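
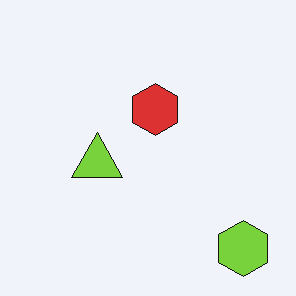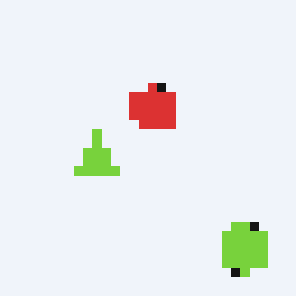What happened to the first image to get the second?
The image was heavily pixelated into large blocks.

Shapes are reduced to large square blocks; fine edges and outlines are lost — a downscale-then-upscale (mosaic) effect.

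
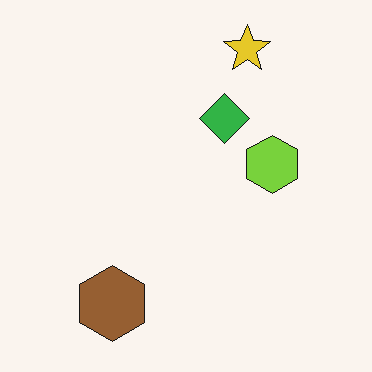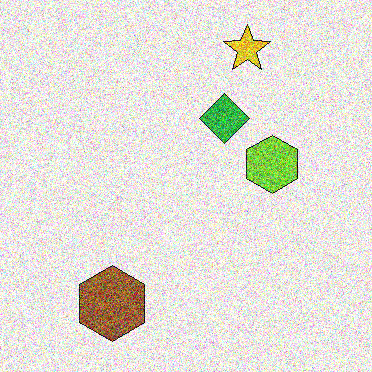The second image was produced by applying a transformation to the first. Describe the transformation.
The second image is the first degraded with a thick layer of grain.

Random speckle covers the whole image, including the flat background.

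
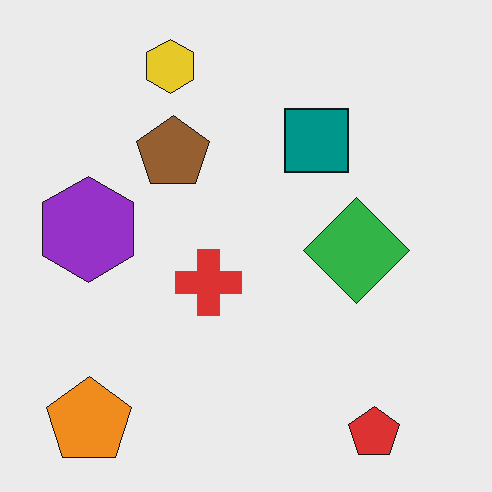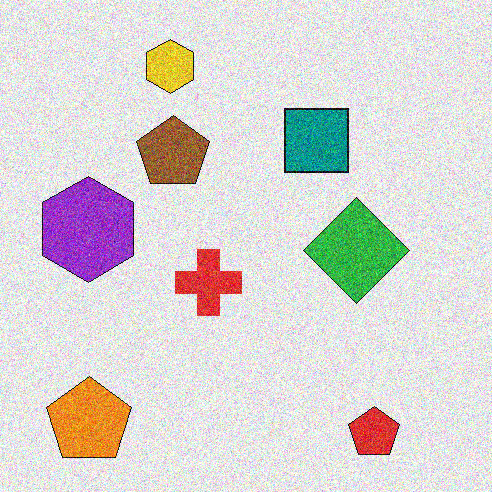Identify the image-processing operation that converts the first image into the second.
The image was degraded with strong gaussian noise.

Random speckle covers the whole image, including the flat background.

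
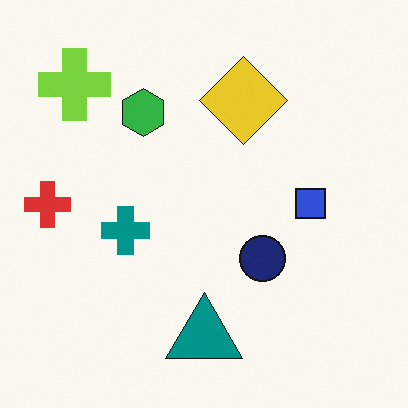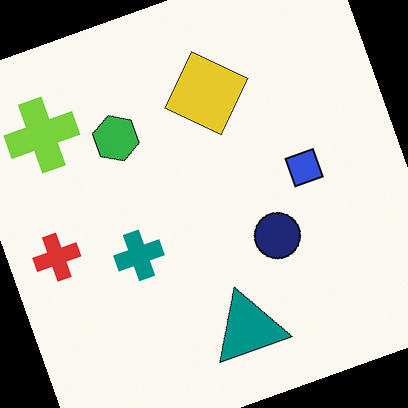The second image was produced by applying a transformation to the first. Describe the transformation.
The second image is the first rotated counter-clockwise by a clearly visible amount.

Every shape is tilted by the same angle and the image corners show triangular fill wedges — a whole-image rotation by a non-right angle.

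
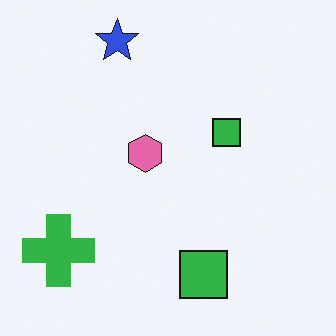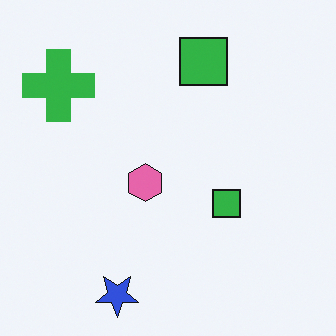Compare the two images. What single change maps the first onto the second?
The image was flipped vertically (top ↔ bottom).

The blue star is in the top of the first image and the bottom of the second — shapes on opposite sides of the horizontal midline have swapped in a mirror flip.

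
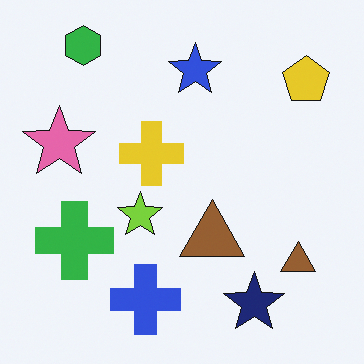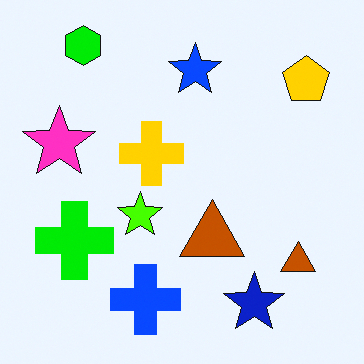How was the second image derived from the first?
It was made much more vivid (saturation change).

All colors are more vivid — a global saturation change.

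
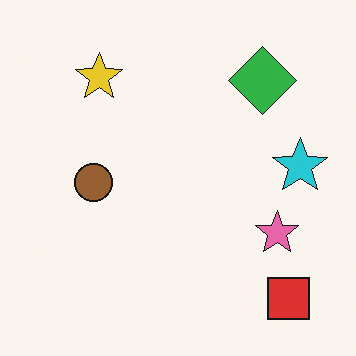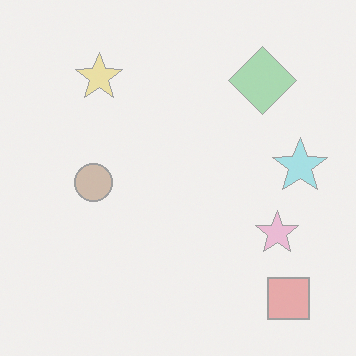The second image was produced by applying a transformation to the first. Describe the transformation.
The transformation is: given much lower contrast.

Tones are pushed toward mid-grey across the whole image — a global contrast change.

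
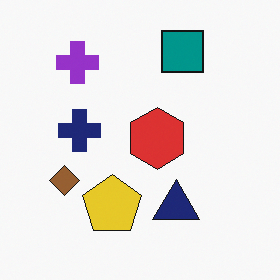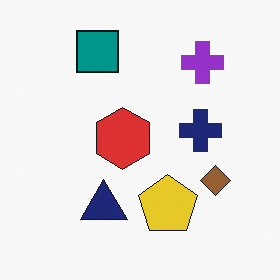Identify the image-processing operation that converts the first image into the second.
The image was flipped horizontally (left ↔ right).

The brown diamond is in the left of the first image and the right of the second — shapes on opposite sides of the vertical midline have swapped in a mirror flip.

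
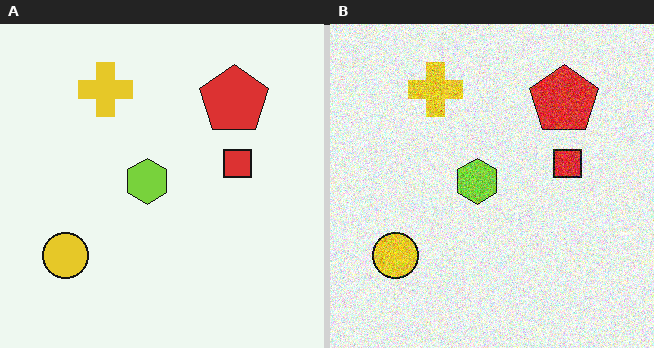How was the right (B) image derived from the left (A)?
This is the original image degraded with strong gaussian noise.

Random speckle covers the whole image, including the flat background.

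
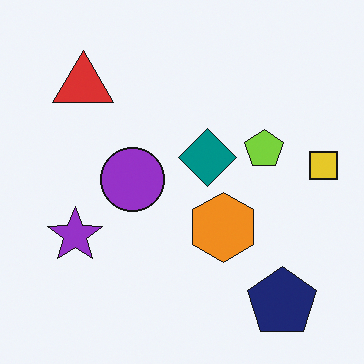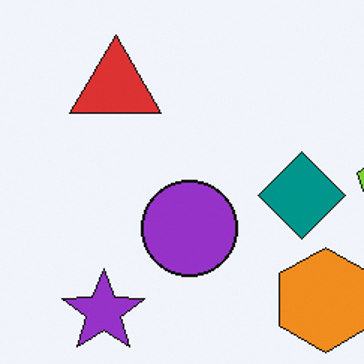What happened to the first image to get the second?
The transformation is: cropped to a modestly smaller region and rescaled.

The visible shapes are larger and the field of view is narrower; shapes near the original edges may be partly or wholly outside the frame — a crop-and-rescale.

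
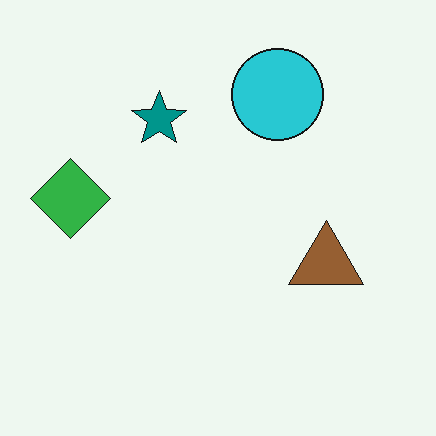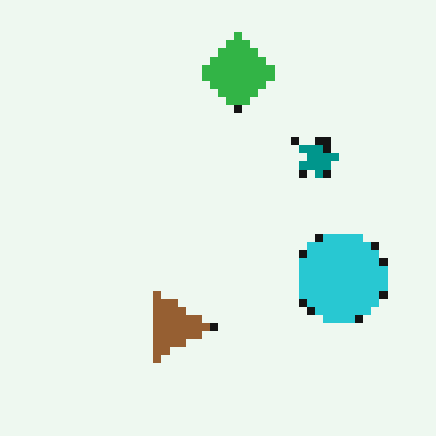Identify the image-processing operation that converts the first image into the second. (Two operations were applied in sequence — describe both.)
It was pixelated into visible square blocks, then rotated 90° clockwise.

Shapes are reduced to large square blocks; fine edges and outlines are lost — a downscale-then-upscale (mosaic) effect. The green diamond sits in the left of the first image and the top of the second — consistent with a whole-image 90° clockwise rotation.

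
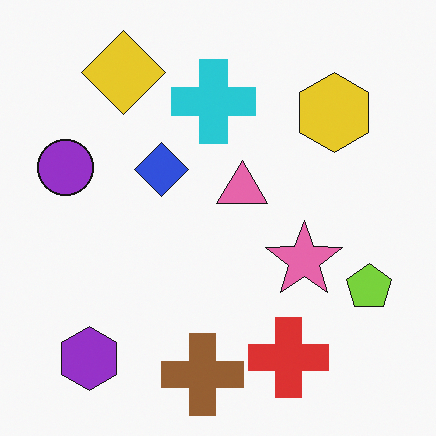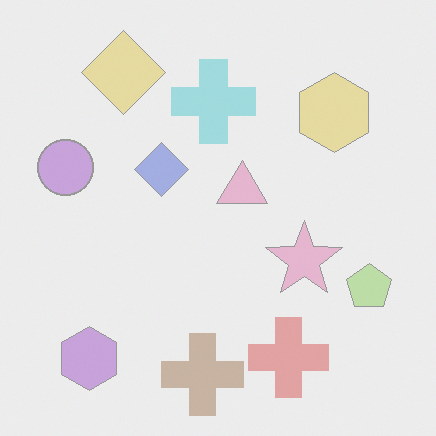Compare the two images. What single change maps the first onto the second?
It was given much lower contrast.

Tones are pushed toward mid-grey across the whole image — a global contrast change.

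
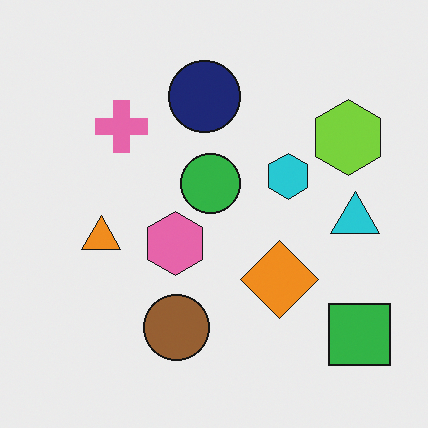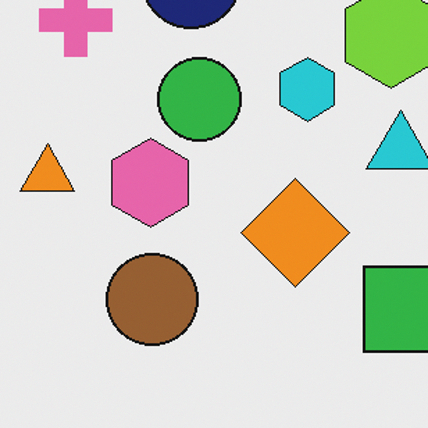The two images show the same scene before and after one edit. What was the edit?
The image was cropped to a modestly smaller region and rescaled.

The visible shapes are larger and the field of view is narrower; shapes near the original edges may be partly or wholly outside the frame — a crop-and-rescale.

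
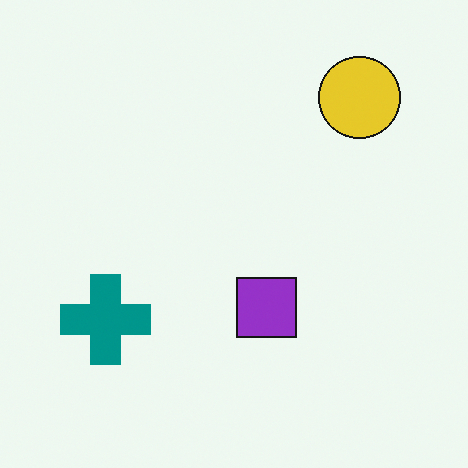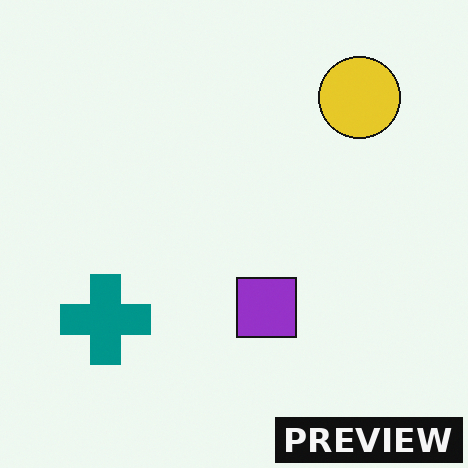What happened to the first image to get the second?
The second image is the first watermarked with the text "PREVIEW" in the lower-right corner.

A dark label reading "PREVIEW" appears in the lower-right corner.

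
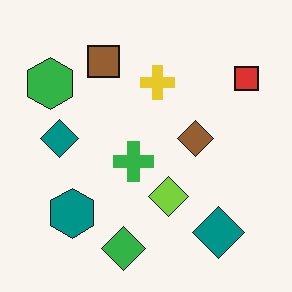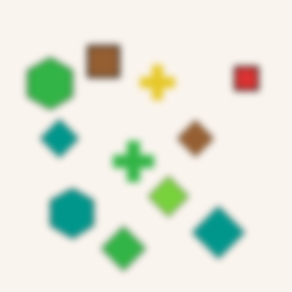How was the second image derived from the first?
The transformation is: noticeably gaussian-blurred.

Shape edges and outlines are uniformly softened across the whole image.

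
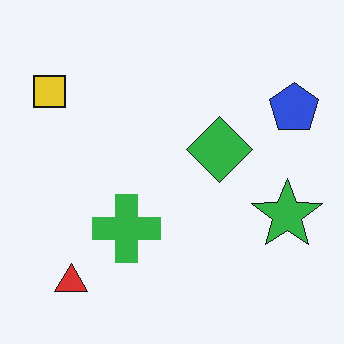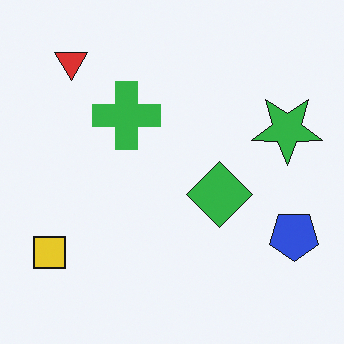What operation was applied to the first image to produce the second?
The second image is the first flipped vertically (top ↔ bottom).

The red triangle is in the bottom-left of the first image and the top-left of the second — shapes on opposite sides of the horizontal midline have swapped in a mirror flip.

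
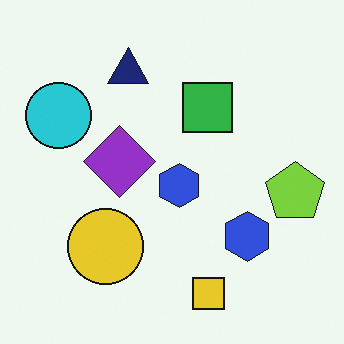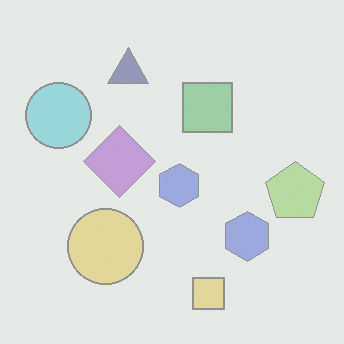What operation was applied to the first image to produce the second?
The transformation is: washed out (contrast reduced).

Tones are pushed toward mid-grey across the whole image — a global contrast change.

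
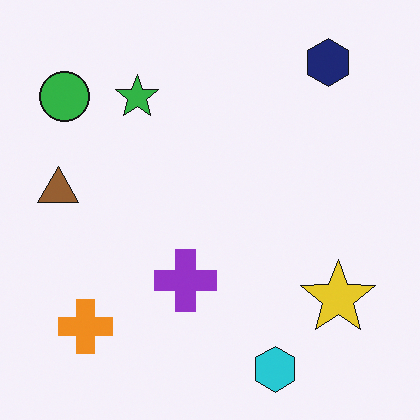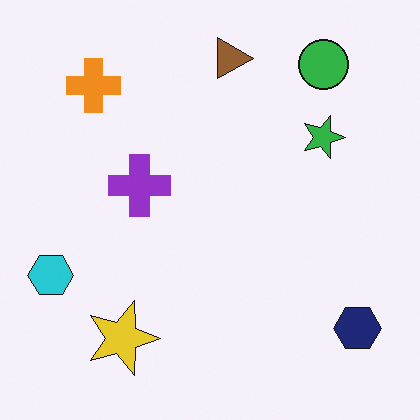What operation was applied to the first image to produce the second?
The image was rotated 90° clockwise.

The navy hexagon sits in the top-right of the first image and the bottom-right of the second — consistent with a whole-image 90° clockwise rotation.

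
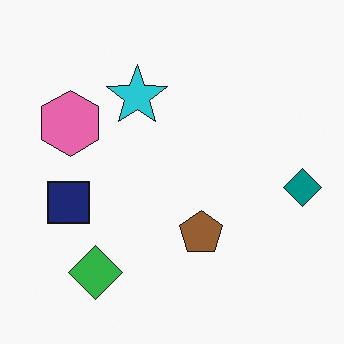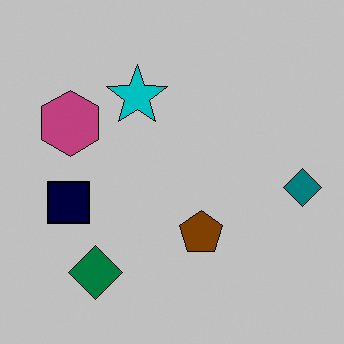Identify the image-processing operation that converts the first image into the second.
The transformation is: heavily posterized to just a handful of flat colors.

Each flat color has snapped to a coarser quantized level — most visibly, the near-white background has dropped to a flat grey.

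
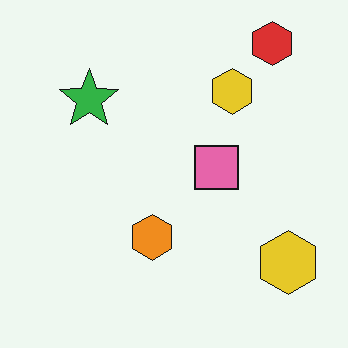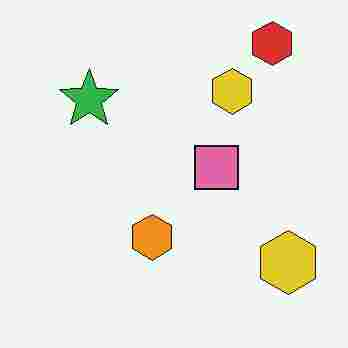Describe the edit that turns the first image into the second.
The second image is the first heavily JPEG-compressed with obvious blocking artifacts.

Blocky 8×8 compression artifacts appear around shape edges and the flat background shows ringing — characteristic JPEG degradation.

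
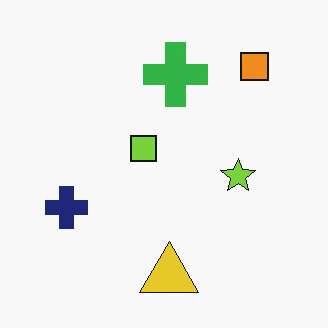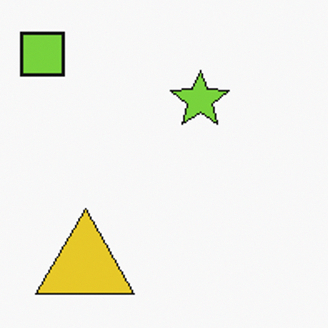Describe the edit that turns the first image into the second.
The image was cropped to a noticeably smaller region and rescaled.

The visible shapes are larger and the field of view is narrower; shapes near the original edges may be partly or wholly outside the frame — a crop-and-rescale.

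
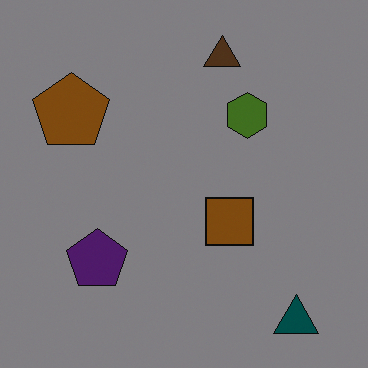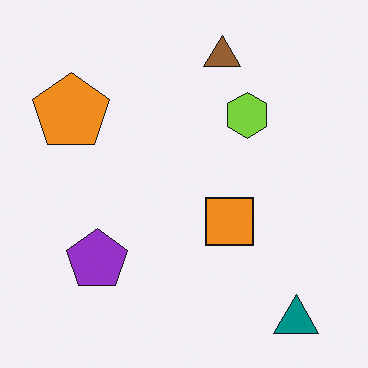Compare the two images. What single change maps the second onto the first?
The image was substantially darkened.

Every pixel — background and shapes alike — is uniformly darkened.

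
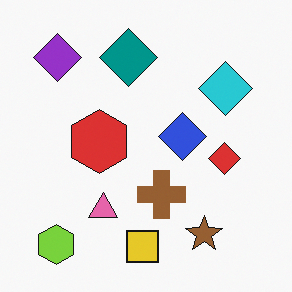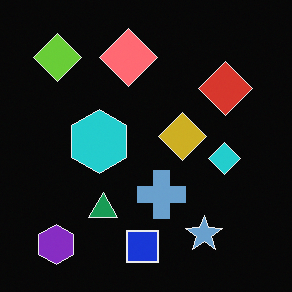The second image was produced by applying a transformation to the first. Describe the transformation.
The image was color-inverted (negative).

The light background has become dark and every shape's color is its complement — a photographic negative.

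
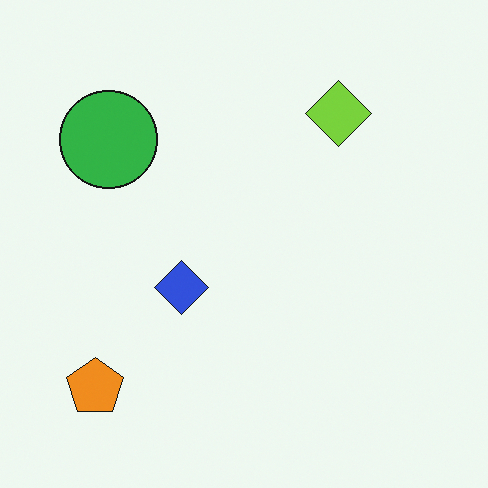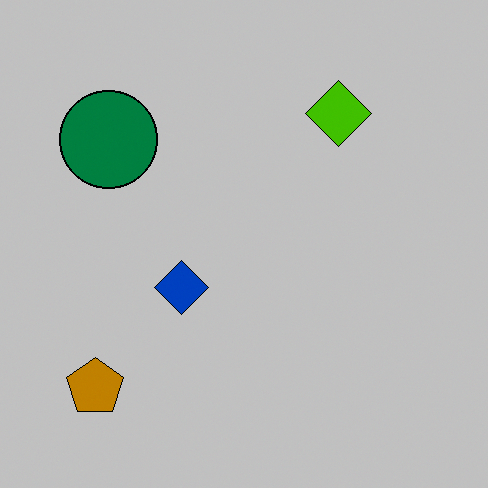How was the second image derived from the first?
The image was aggressively posterized.

Each flat color has snapped to a coarser quantized level — most visibly, the near-white background has dropped to a flat grey.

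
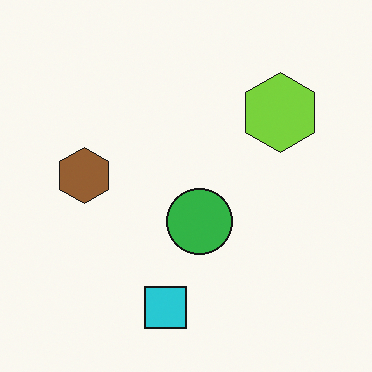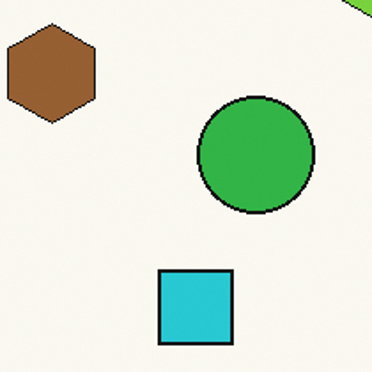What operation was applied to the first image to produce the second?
The second image is the first cropped to a noticeably smaller region and rescaled.

The visible shapes are larger and the field of view is narrower; shapes near the original edges may be partly or wholly outside the frame — a crop-and-rescale.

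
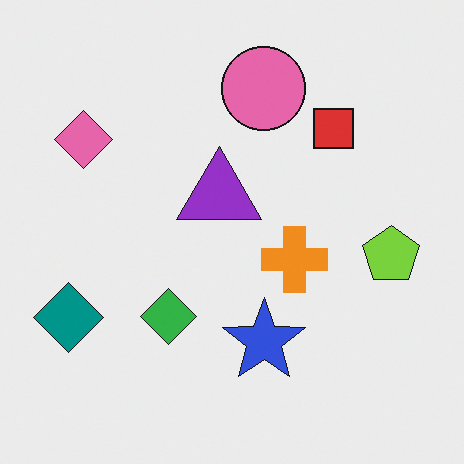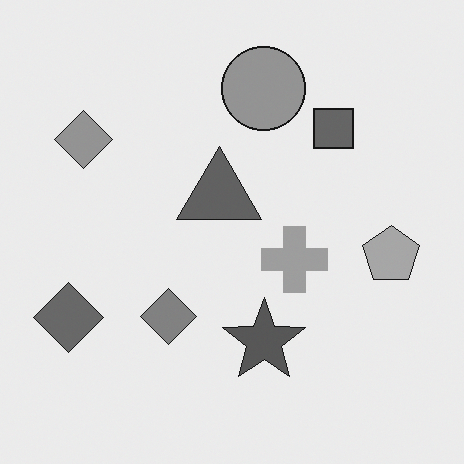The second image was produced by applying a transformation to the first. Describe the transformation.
It was converted to grayscale.

All color is removed — every shape is now a shade of grey.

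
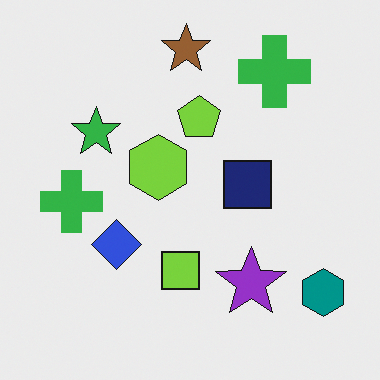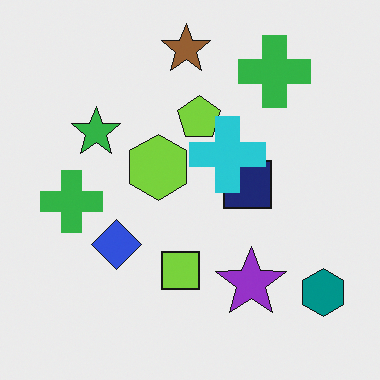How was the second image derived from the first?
It was overlaid with an additional cyan cross.

A cyan cross appears in the second image that is absent from the first.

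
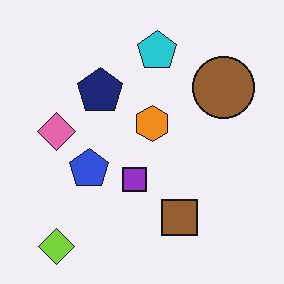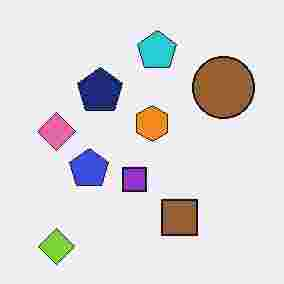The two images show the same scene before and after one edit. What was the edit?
It was heavily JPEG-compressed with obvious blocking artifacts.

Blocky 8×8 compression artifacts appear around shape edges and the flat background shows ringing — characteristic JPEG degradation.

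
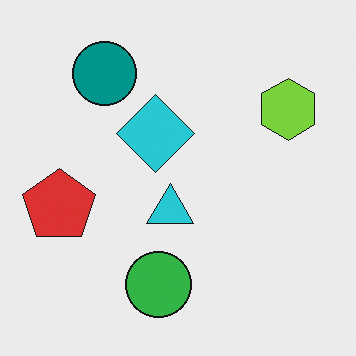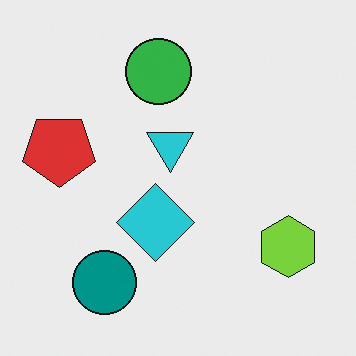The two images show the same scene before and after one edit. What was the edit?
This is the original image flipped vertically (top ↔ bottom).

The green circle is in the bottom of the first image and the top of the second — shapes on opposite sides of the horizontal midline have swapped in a mirror flip.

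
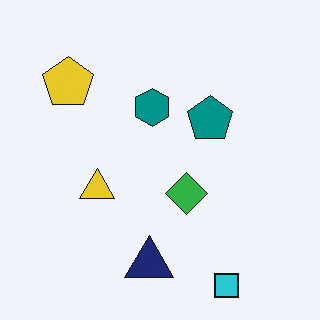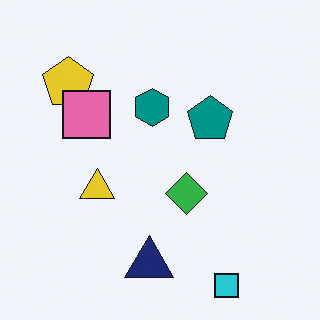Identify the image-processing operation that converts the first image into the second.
The image was overlaid with an additional pink square.

A pink square appears in the second image that is absent from the first.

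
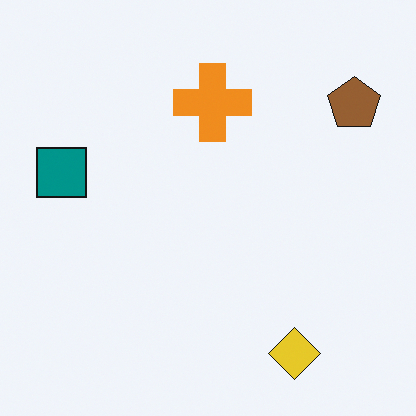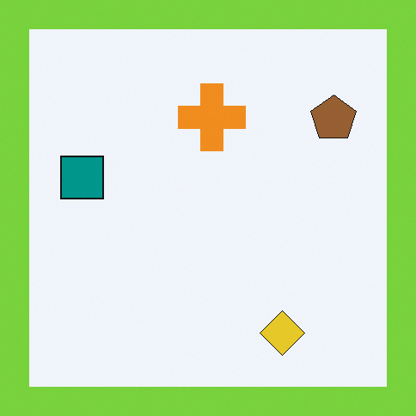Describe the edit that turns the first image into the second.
The image was framed with a lime border.

A solid lime frame runs around the edge of the second image, with the content slightly shrunk inside it.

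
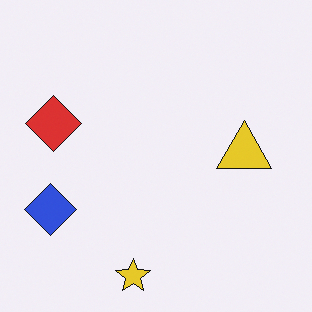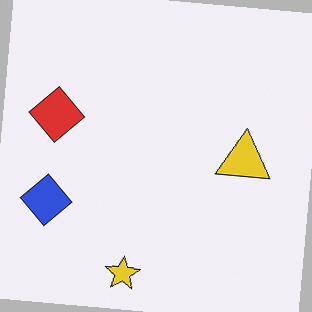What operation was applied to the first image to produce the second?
The transformation is: rotated clockwise by a slight angle.

Every shape is tilted by the same angle and the image corners show triangular fill wedges — a whole-image rotation by a non-right angle.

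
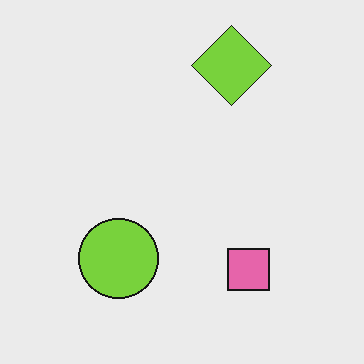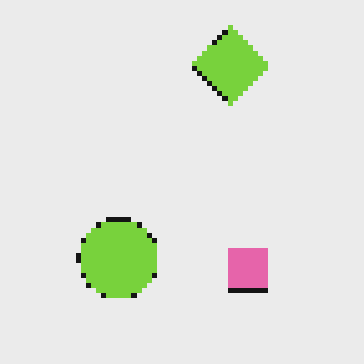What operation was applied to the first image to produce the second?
The image was lightly pixelated (a mild mosaic effect).

Shapes are reduced to large square blocks; fine edges and outlines are lost — a downscale-then-upscale (mosaic) effect.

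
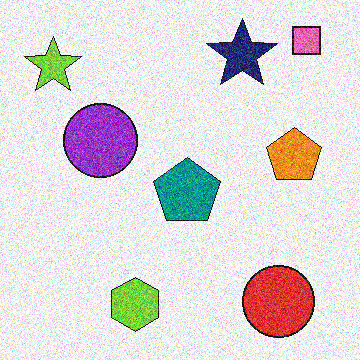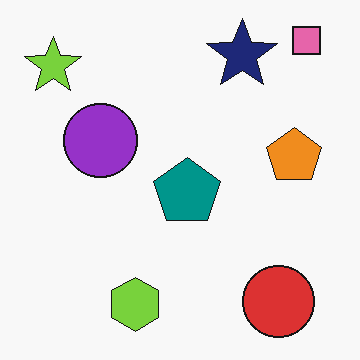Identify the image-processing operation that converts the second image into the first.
It was degraded with heavy additive noise.

Random speckle covers the whole image, including the flat background.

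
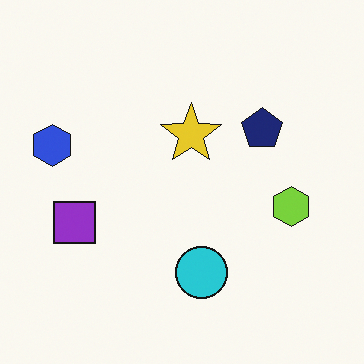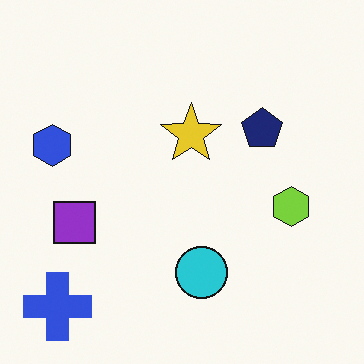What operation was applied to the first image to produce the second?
The image was overlaid with an additional blue cross.

A blue cross appears in the second image that is absent from the first.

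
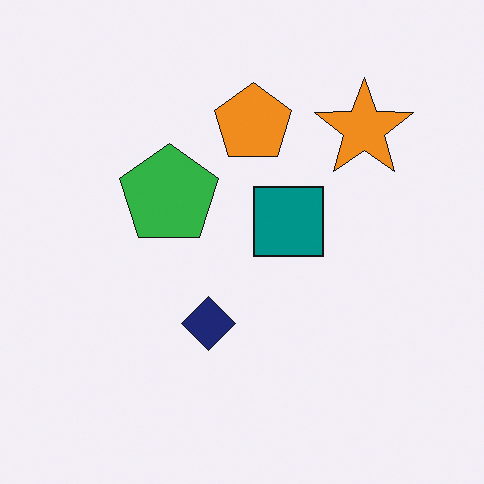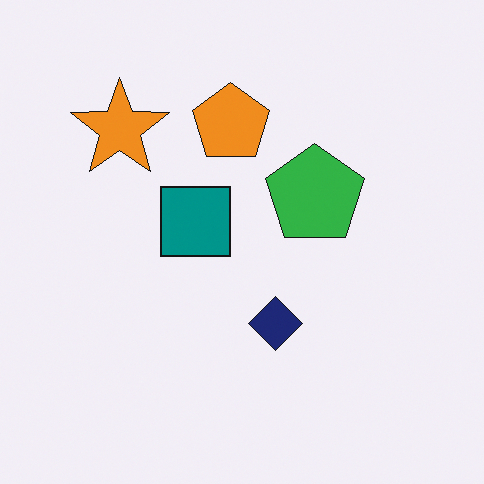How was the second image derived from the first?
Flipped horizontally (left ↔ right).

The orange star is in the top-right of the first image and the top-left of the second — shapes on opposite sides of the vertical midline have swapped in a mirror flip.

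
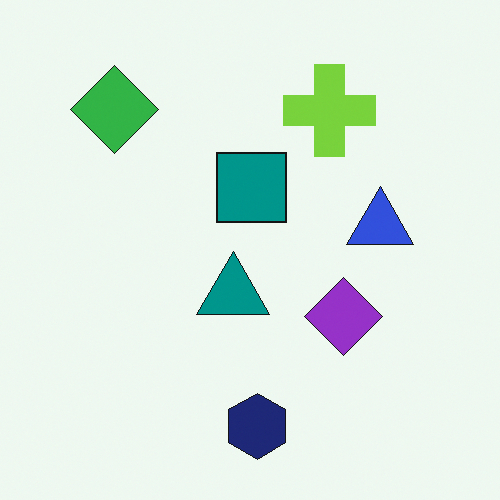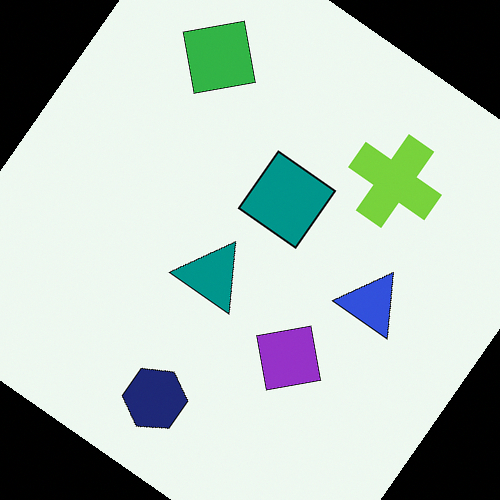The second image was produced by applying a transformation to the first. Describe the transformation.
The image was rotated clockwise by a large amount — several tens of degrees.

Every shape is tilted by the same angle and the image corners show triangular fill wedges — a whole-image rotation by a non-right angle.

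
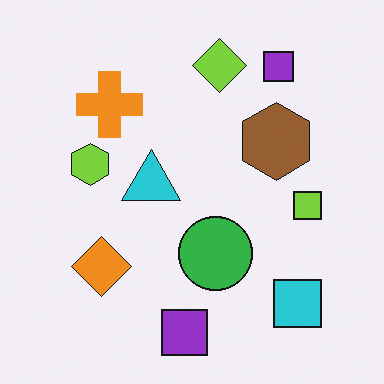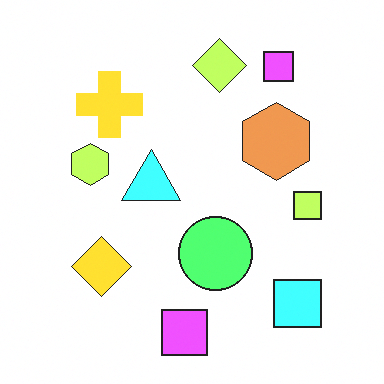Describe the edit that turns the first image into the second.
This is the original image noticeably brightened.

Every pixel — background and shapes alike — is uniformly brightened.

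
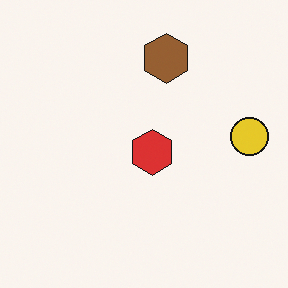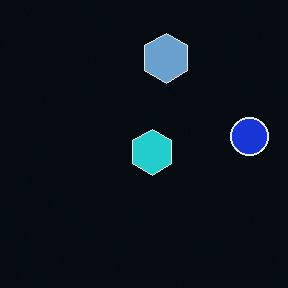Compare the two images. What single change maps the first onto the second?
The transformation is: color-inverted (negative).

The light background has become dark and every shape's color is its complement — a photographic negative.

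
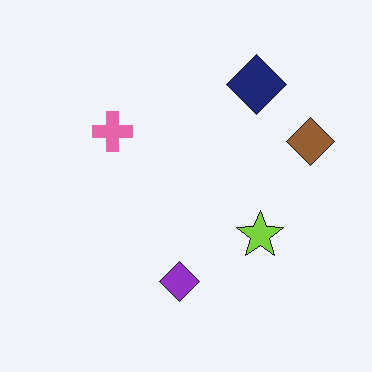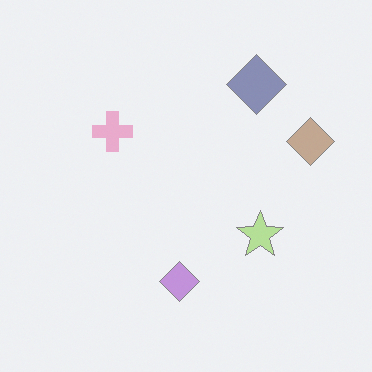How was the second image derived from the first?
It was washed out (contrast reduced).

Tones are pushed toward mid-grey across the whole image — a global contrast change.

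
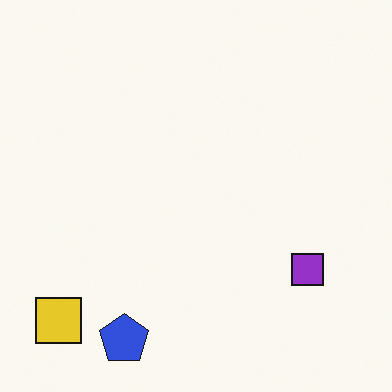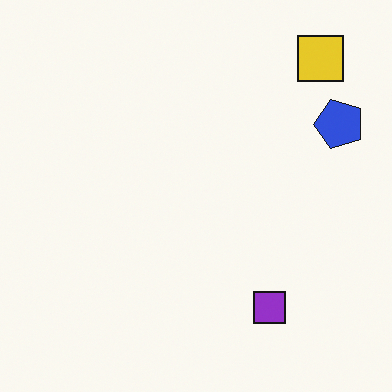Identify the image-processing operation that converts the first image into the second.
The second image is the first transposed (reflected across the top-left ↔ bottom-right diagonal).

Shapes have swapped their row and column positions — what was in the top-right is now in the bottom-left — a diagonal reflection.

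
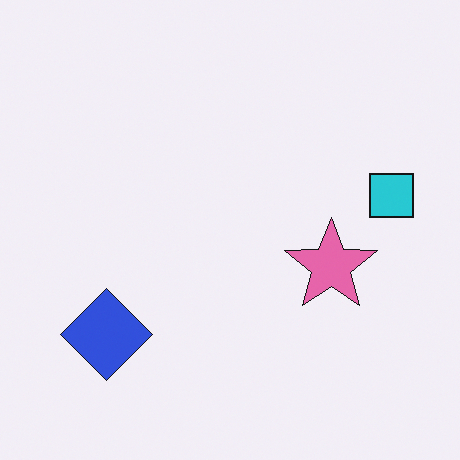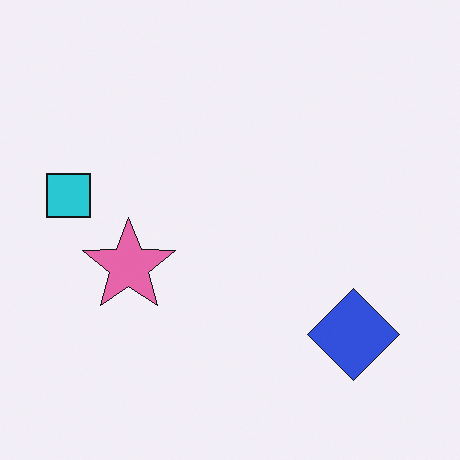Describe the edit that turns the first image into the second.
The second image is the first flipped horizontally (left ↔ right).

The cyan square is in the right of the first image and the left of the second — shapes on opposite sides of the vertical midline have swapped in a mirror flip.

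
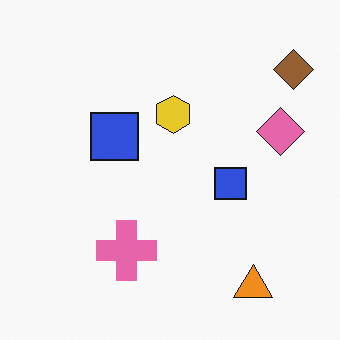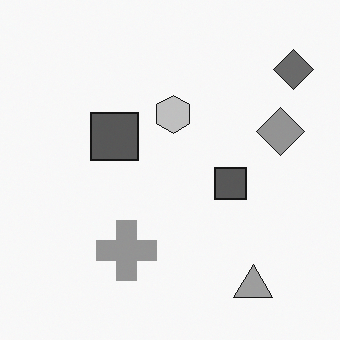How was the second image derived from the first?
This is the original image converted to grayscale.

All color is removed — every shape is now a shade of grey.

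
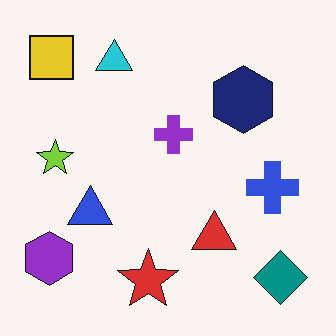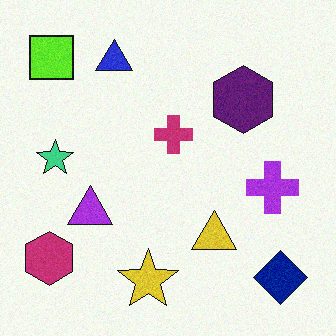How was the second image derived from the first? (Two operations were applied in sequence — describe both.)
It was degraded with subtle gaussian noise, then hue-shifted slightly.

Random speckle covers the whole image, including the flat background. Every shape's color has rotated by the same amount around the hue wheel — a uniform hue shift.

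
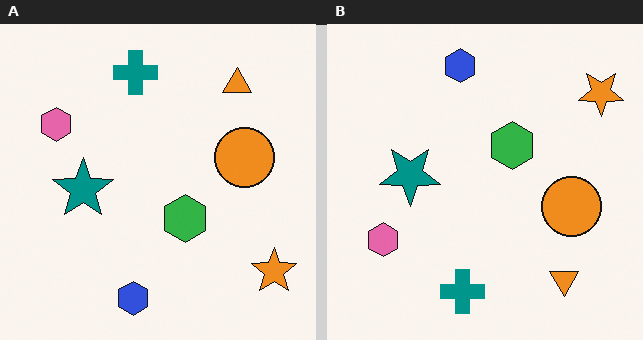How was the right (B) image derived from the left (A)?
The transformation is: flipped vertically (top ↔ bottom).

The blue hexagon is in the bottom of the left (A) image and the top of the right (B) — shapes on opposite sides of the horizontal midline have swapped in a mirror flip.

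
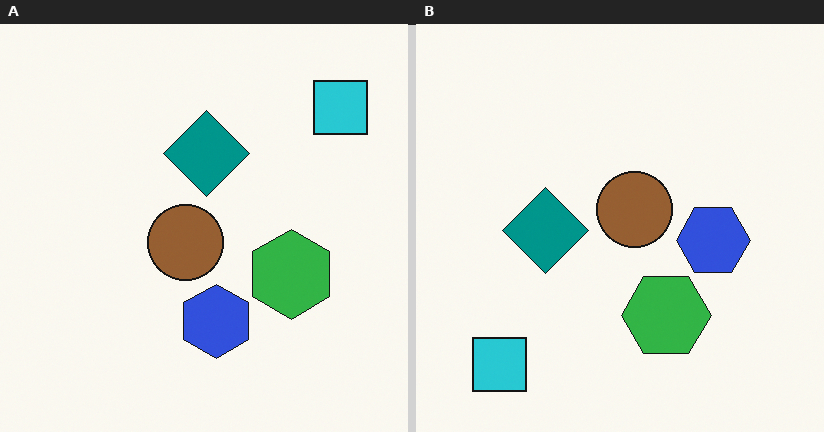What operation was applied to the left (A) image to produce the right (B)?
The transformation is: transposed (reflected across the top-left ↔ bottom-right diagonal).

Shapes have swapped their row and column positions — what was in the top-right is now in the bottom-left — a diagonal reflection.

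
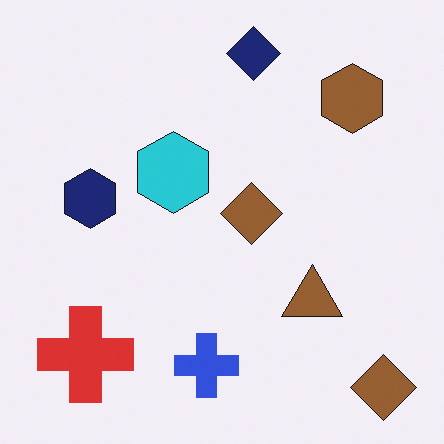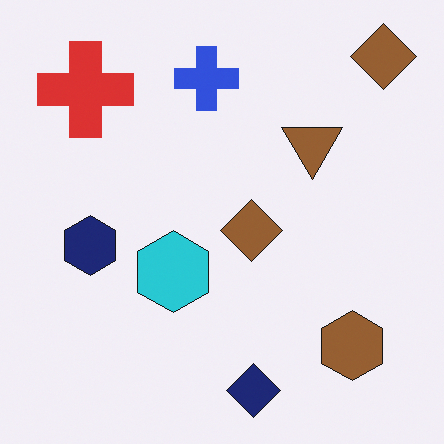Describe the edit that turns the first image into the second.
It was flipped vertically (top ↔ bottom).

The navy diamond is in the top of the first image and the bottom of the second — shapes on opposite sides of the horizontal midline have swapped in a mirror flip.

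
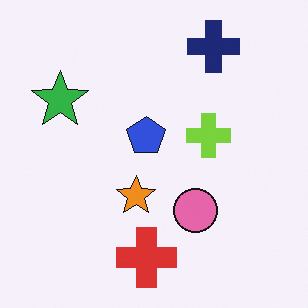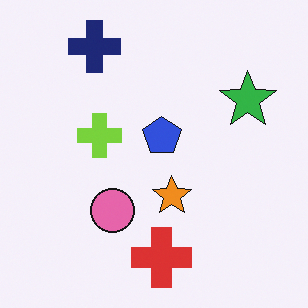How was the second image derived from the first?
Flipped horizontally (left ↔ right).

The green star is in the top-left of the first image and the top-right of the second — shapes on opposite sides of the vertical midline have swapped in a mirror flip.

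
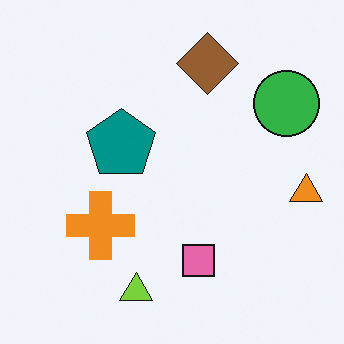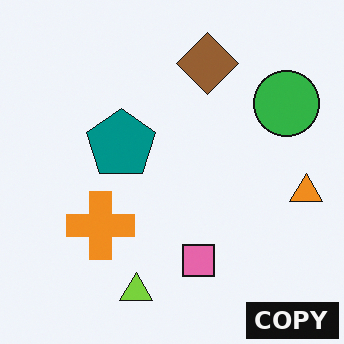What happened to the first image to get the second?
The transformation is: watermarked with the text "COPY" in the lower-right corner.

A dark label reading "COPY" appears in the lower-right corner.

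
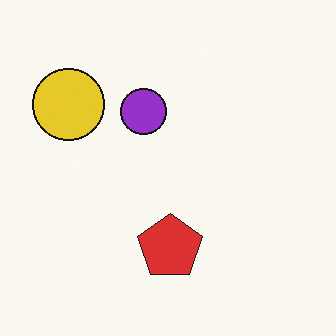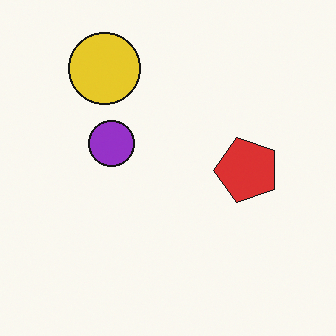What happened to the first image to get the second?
The image was transposed (reflected across the top-left ↔ bottom-right diagonal).

Shapes have swapped their row and column positions — what was in the top-right is now in the bottom-left — a diagonal reflection.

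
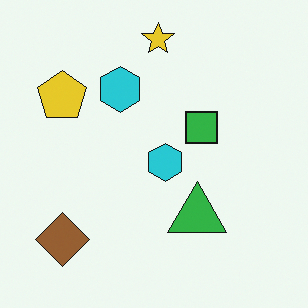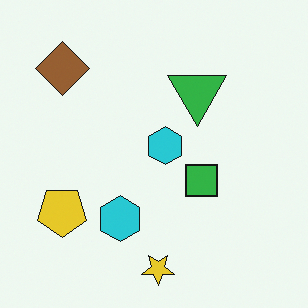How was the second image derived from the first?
The image was flipped vertically (top ↔ bottom).

The yellow star is in the top of the first image and the bottom of the second — shapes on opposite sides of the horizontal midline have swapped in a mirror flip.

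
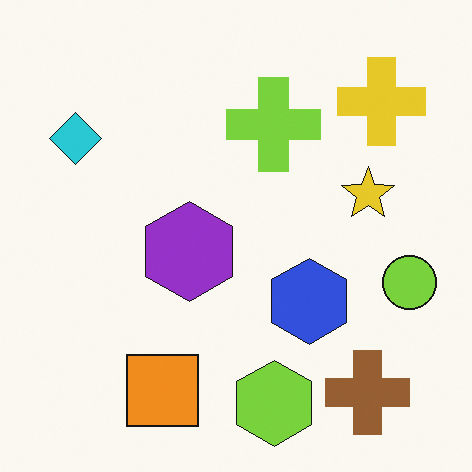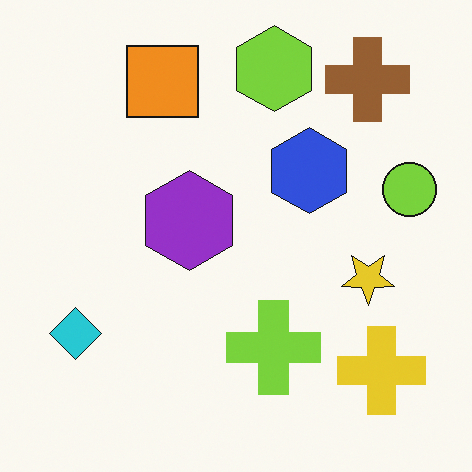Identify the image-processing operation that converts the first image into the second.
The transformation is: flipped vertically (top ↔ bottom).

The lime hexagon is in the bottom of the first image and the top of the second — shapes on opposite sides of the horizontal midline have swapped in a mirror flip.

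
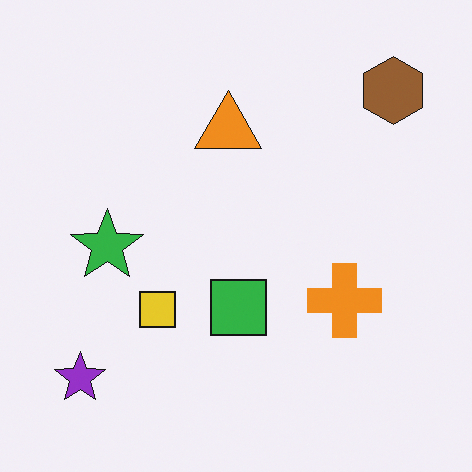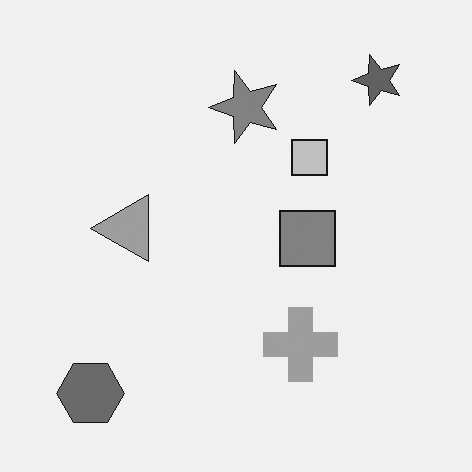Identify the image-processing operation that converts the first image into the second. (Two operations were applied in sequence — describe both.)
The image was converted to grayscale, then transposed (reflected across the top-left ↔ bottom-right diagonal).

All color is removed — every shape is now a shade of grey. Shapes have swapped their row and column positions — what was in the top-right is now in the bottom-left — a diagonal reflection.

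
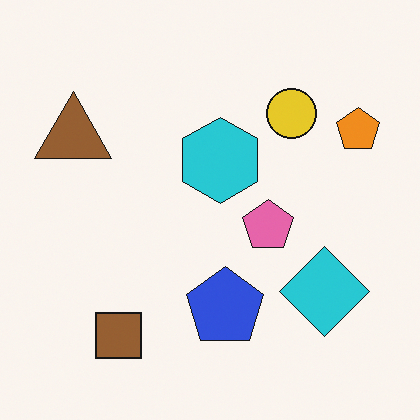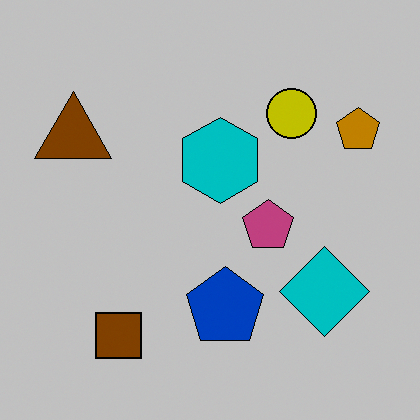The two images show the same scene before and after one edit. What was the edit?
The image was heavily posterized to just a handful of flat colors.

Each flat color has snapped to a coarser quantized level — most visibly, the near-white background has dropped to a flat grey.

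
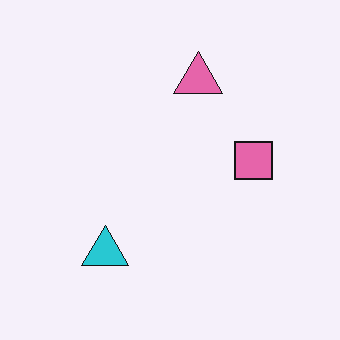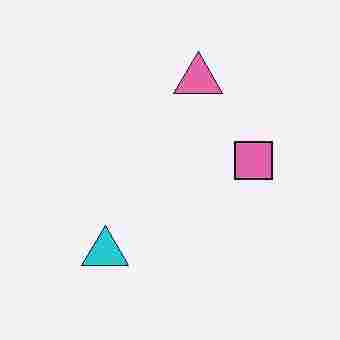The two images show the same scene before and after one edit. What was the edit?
This is the original image degraded with heavy JPEG compression.

Blocky 8×8 compression artifacts appear around shape edges and the flat background shows ringing — characteristic JPEG degradation.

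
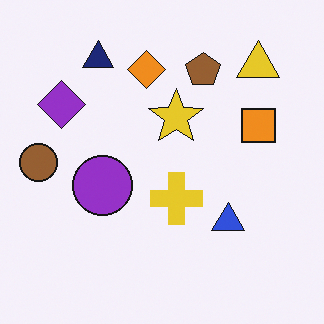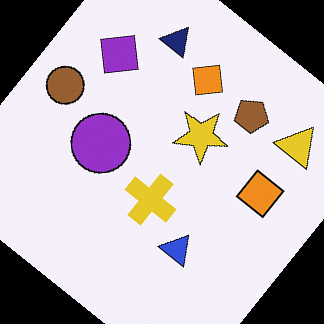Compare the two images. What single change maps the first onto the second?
The second image is the first rotated clockwise by a large amount — several tens of degrees.

Every shape is tilted by the same angle and the image corners show triangular fill wedges — a whole-image rotation by a non-right angle.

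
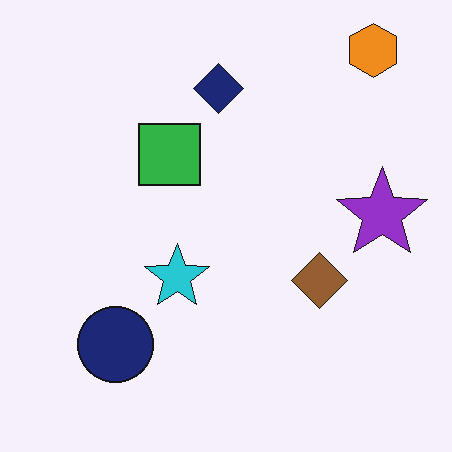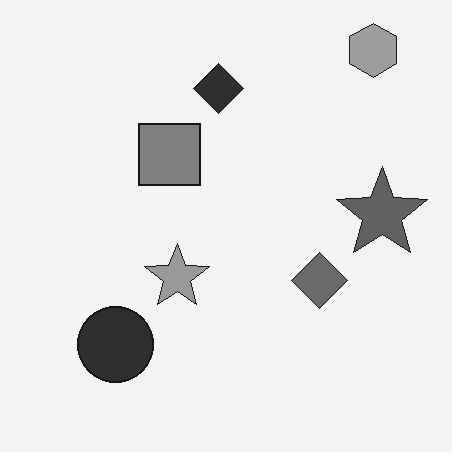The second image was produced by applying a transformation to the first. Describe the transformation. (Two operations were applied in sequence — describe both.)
The transformation is: converted to grayscale, then JPEG-compressed with visible artifacts.

All color is removed — every shape is now a shade of grey. Blocky 8×8 compression artifacts appear around shape edges and the flat background shows ringing — characteristic JPEG degradation.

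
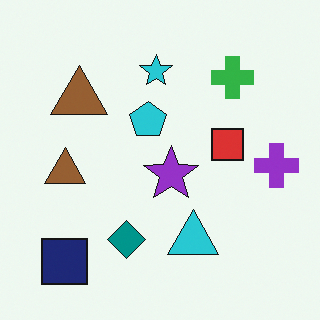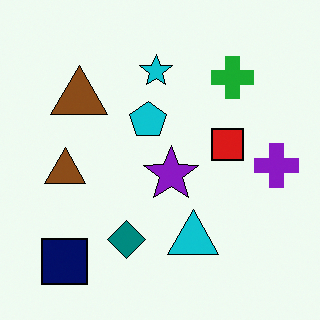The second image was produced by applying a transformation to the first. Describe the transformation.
It was given slightly increased contrast.

Tones are pushed away from mid-grey across the whole image — a global contrast change.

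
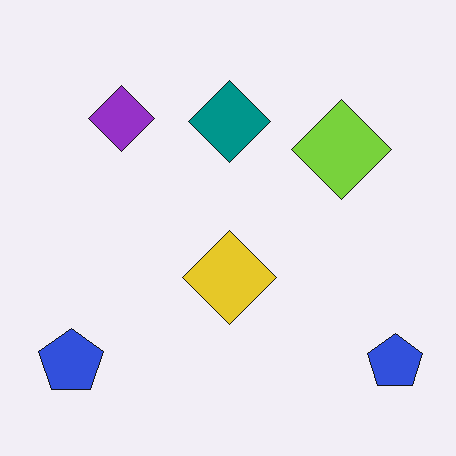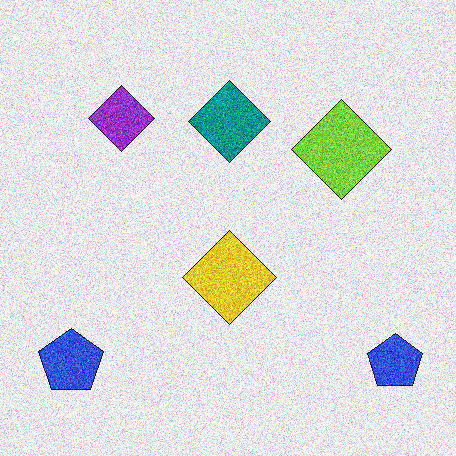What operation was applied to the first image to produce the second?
The second image is the first degraded with a thick layer of grain.

Random speckle covers the whole image, including the flat background.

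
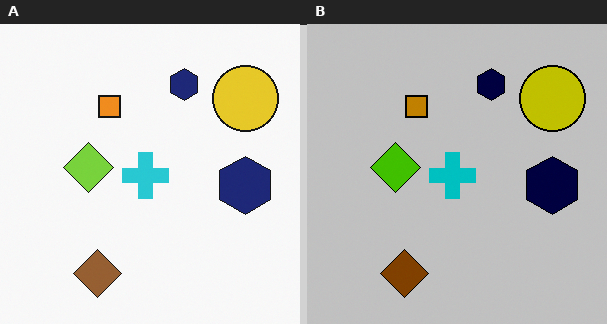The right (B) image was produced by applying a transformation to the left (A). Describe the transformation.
This is the original image heavily posterized to just a handful of flat colors.

Each flat color has snapped to a coarser quantized level — most visibly, the near-white background has dropped to a flat grey.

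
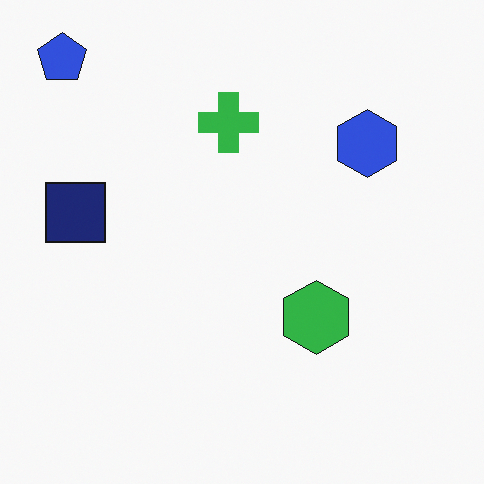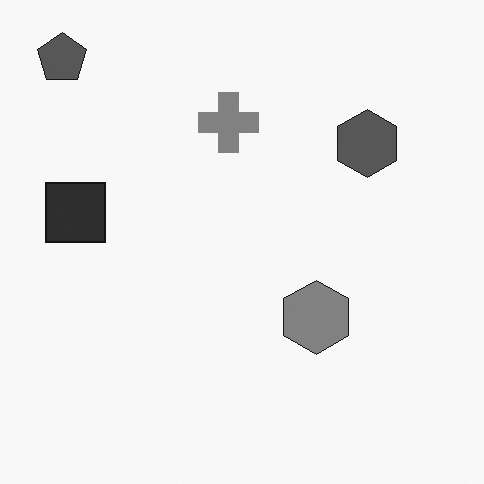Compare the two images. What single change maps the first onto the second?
The transformation is: converted to grayscale.

All color is removed — every shape is now a shade of grey.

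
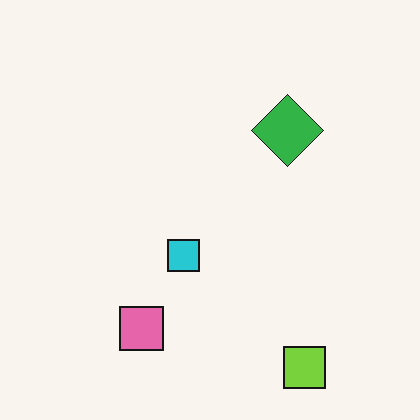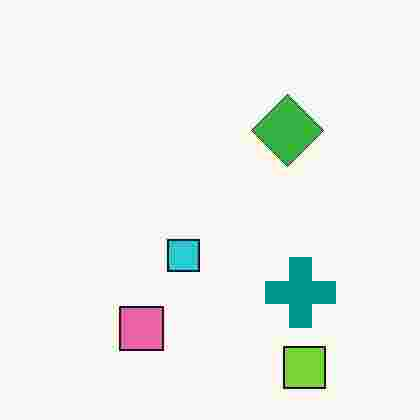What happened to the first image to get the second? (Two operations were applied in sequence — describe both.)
The transformation is: heavily JPEG-compressed with obvious blocking artifacts, then overlaid with an additional teal cross.

Blocky 8×8 compression artifacts appear around shape edges and the flat background shows ringing — characteristic JPEG degradation. A teal cross appears in the second image that is absent from the first.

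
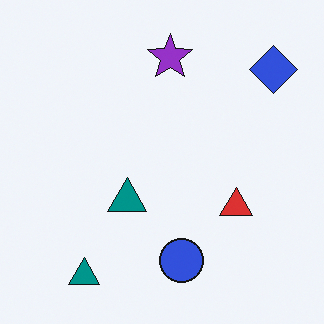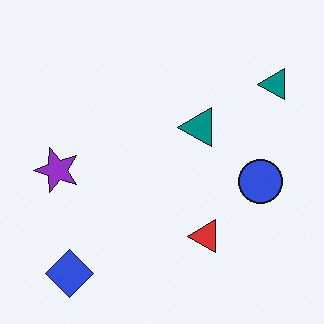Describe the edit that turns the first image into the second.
This is the original image transposed (reflected across the top-left ↔ bottom-right diagonal).

Shapes have swapped their row and column positions — what was in the top-right is now in the bottom-left — a diagonal reflection.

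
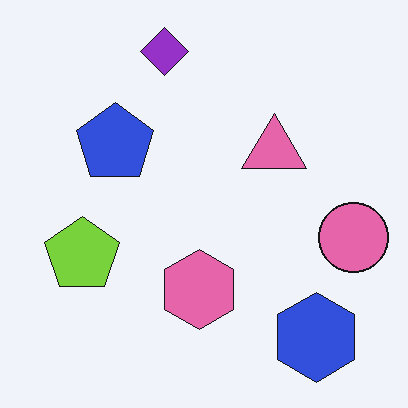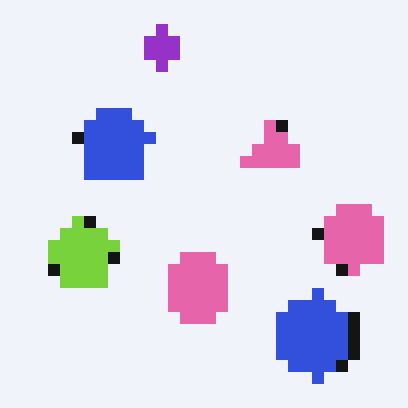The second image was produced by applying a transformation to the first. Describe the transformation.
The transformation is: coarsely pixelated.

Shapes are reduced to large square blocks; fine edges and outlines are lost — a downscale-then-upscale (mosaic) effect.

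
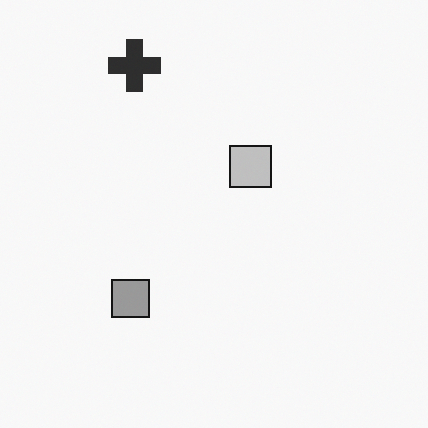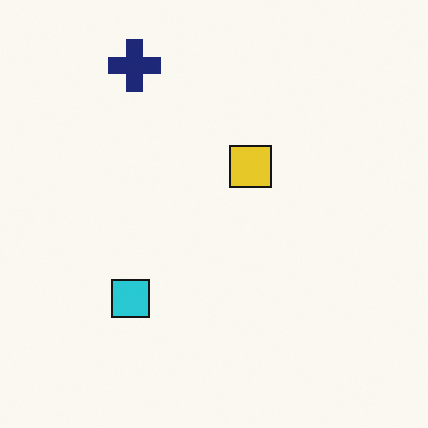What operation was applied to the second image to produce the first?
This is the original image converted to grayscale.

All color is removed — every shape is now a shade of grey.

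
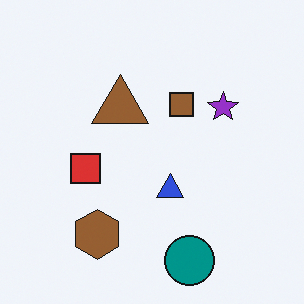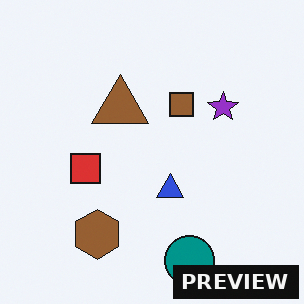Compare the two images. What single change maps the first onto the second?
It was watermarked with the text "PREVIEW" in the lower-right corner.

A dark label reading "PREVIEW" appears in the lower-right corner.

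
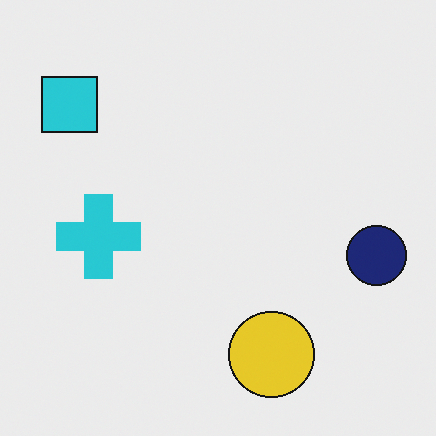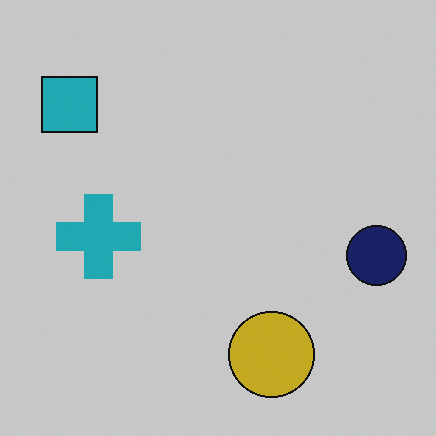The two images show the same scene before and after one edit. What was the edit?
Slightly darkened.

Every pixel — background and shapes alike — is uniformly darkened.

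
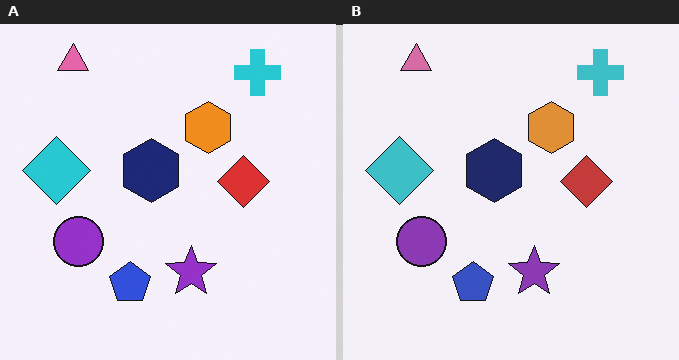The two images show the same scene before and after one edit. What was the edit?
Slightly desaturated.

All colors are more muted and greyish — a global saturation change.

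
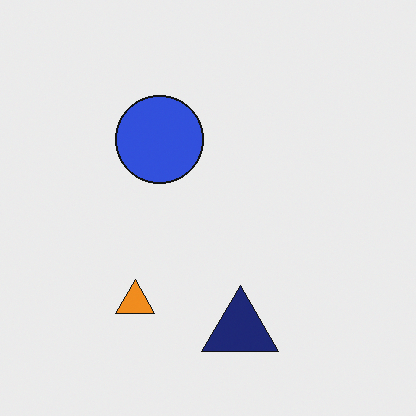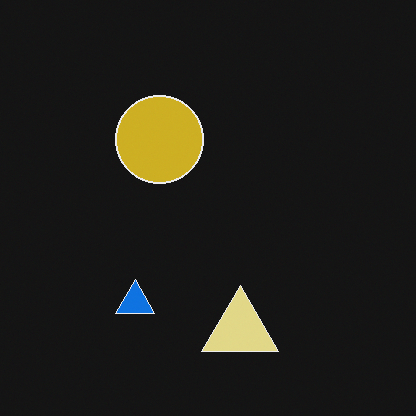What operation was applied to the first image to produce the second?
The second image is the first color-inverted (negative).

The light background has become dark and every shape's color is its complement — a photographic negative.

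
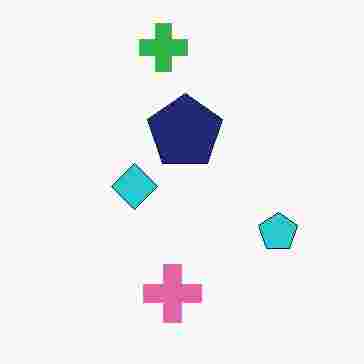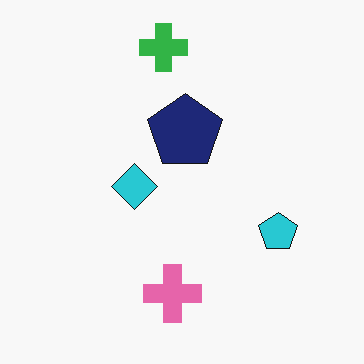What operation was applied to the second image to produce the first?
The first image is the second heavily JPEG-compressed with obvious blocking artifacts.

Blocky 8×8 compression artifacts appear around shape edges and the flat background shows ringing — characteristic JPEG degradation.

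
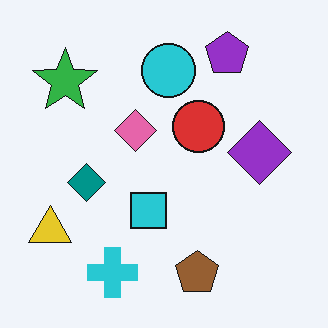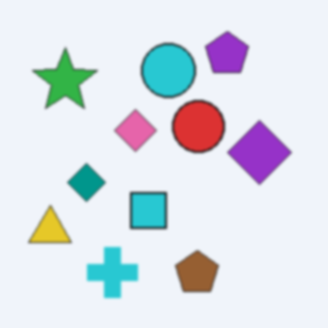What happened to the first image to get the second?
It was slightly softened.

Shape edges and outlines are uniformly softened across the whole image.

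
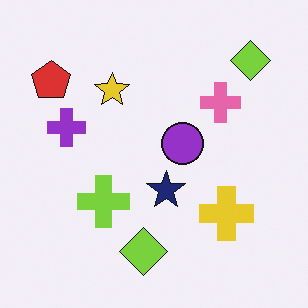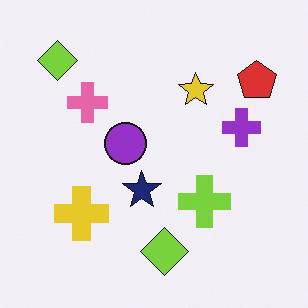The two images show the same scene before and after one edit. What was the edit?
This is the original image flipped horizontally (left ↔ right).

The red pentagon is in the top-left of the first image and the top-right of the second — shapes on opposite sides of the vertical midline have swapped in a mirror flip.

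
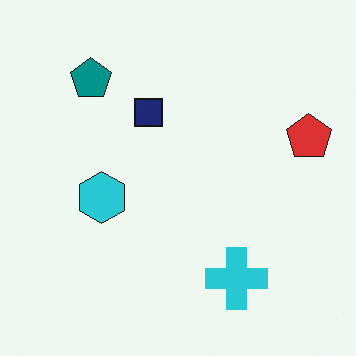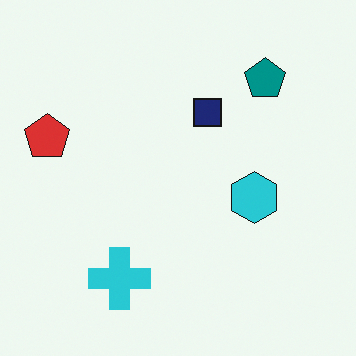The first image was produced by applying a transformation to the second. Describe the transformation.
This is the original image flipped horizontally (left ↔ right).

The red pentagon is in the left of the second image and the right of the first — shapes on opposite sides of the vertical midline have swapped in a mirror flip.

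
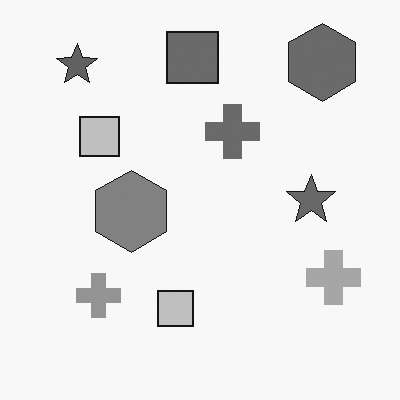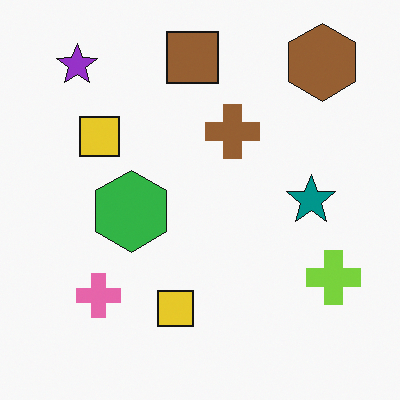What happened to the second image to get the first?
The first image is the second converted to grayscale.

All color is removed — every shape is now a shade of grey.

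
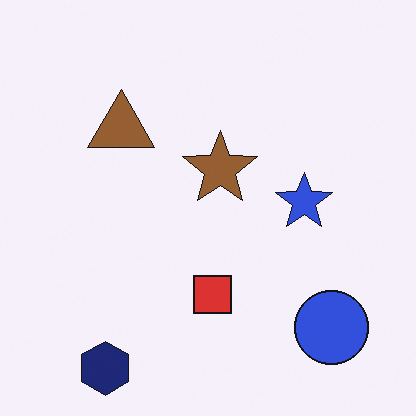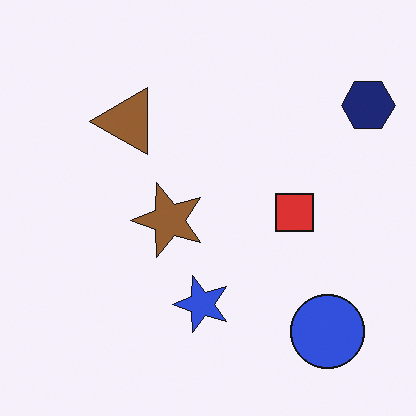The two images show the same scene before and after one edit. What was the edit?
The transformation is: transposed (reflected across the top-left ↔ bottom-right diagonal).

Shapes have swapped their row and column positions — what was in the top-right is now in the bottom-left — a diagonal reflection.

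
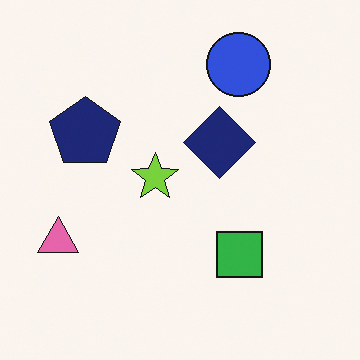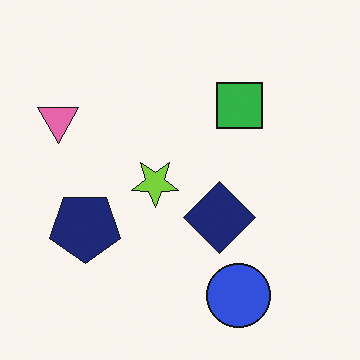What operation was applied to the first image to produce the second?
The transformation is: flipped vertically (top ↔ bottom).

The blue circle is in the top of the first image and the bottom of the second — shapes on opposite sides of the horizontal midline have swapped in a mirror flip.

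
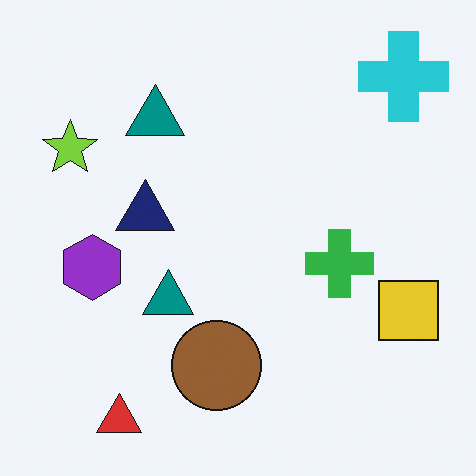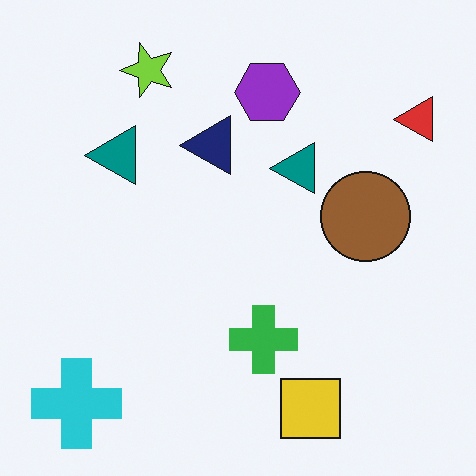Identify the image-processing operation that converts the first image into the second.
The second image is the first transposed (reflected across the top-left ↔ bottom-right diagonal).

Shapes have swapped their row and column positions — what was in the top-right is now in the bottom-left — a diagonal reflection.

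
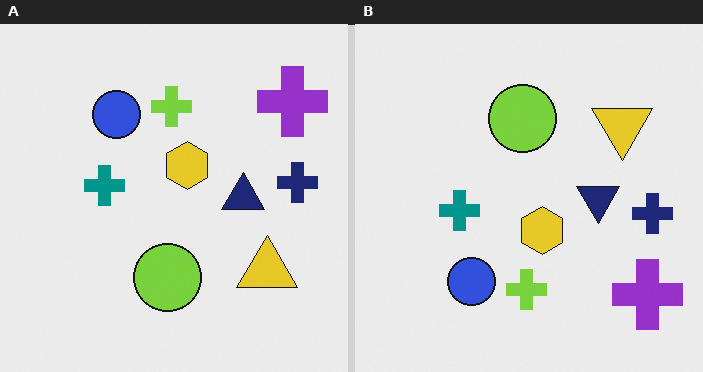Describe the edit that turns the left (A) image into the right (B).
Flipped vertically (top ↔ bottom).

The purple cross is in the top-right of the left (A) image and the bottom-right of the right (B) — shapes on opposite sides of the horizontal midline have swapped in a mirror flip.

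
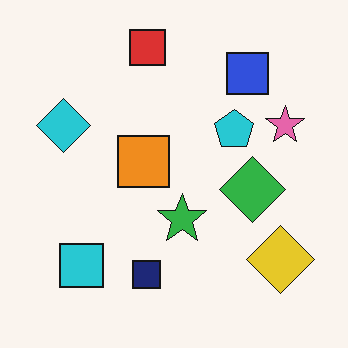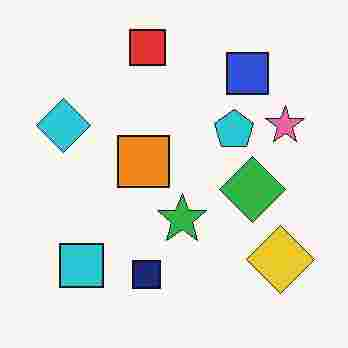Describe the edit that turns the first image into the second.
Heavily JPEG-compressed with obvious blocking artifacts.

Blocky 8×8 compression artifacts appear around shape edges and the flat background shows ringing — characteristic JPEG degradation.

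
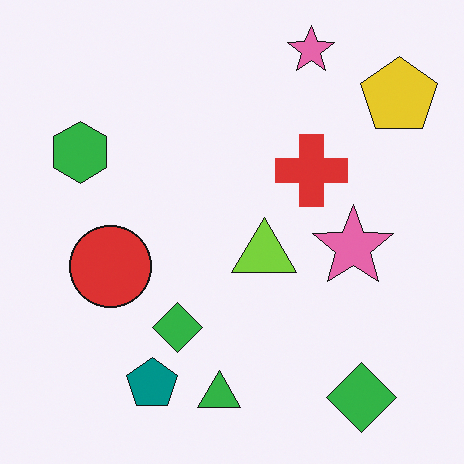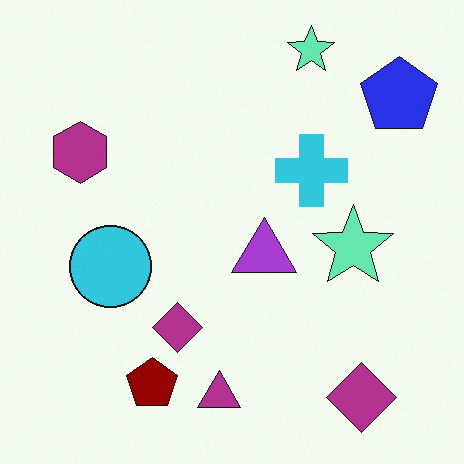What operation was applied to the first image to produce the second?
The second image is the first hue-shifted by a large amount.

Every shape's color has rotated by the same amount around the hue wheel — a uniform hue shift.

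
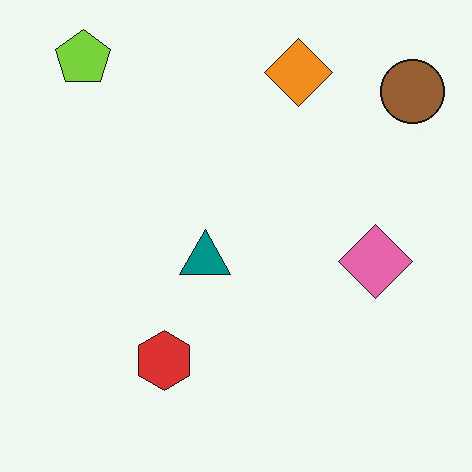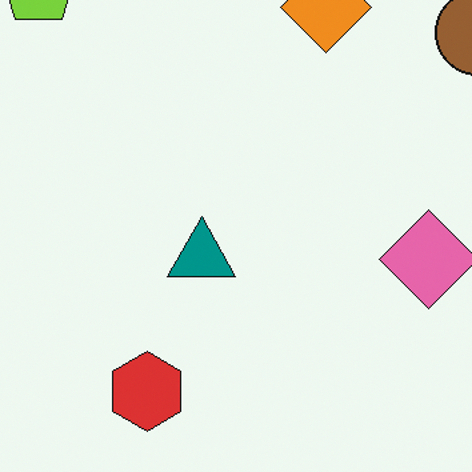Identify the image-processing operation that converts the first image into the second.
The transformation is: cropped to a modestly smaller region and rescaled.

The visible shapes are larger and the field of view is narrower; shapes near the original edges may be partly or wholly outside the frame — a crop-and-rescale.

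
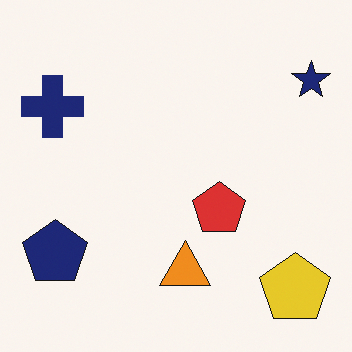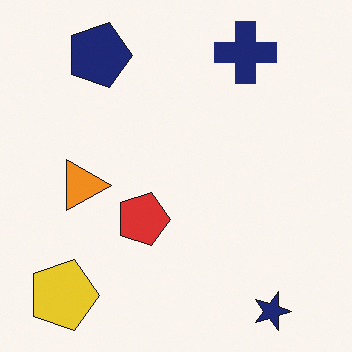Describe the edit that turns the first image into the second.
The second image is the first rotated 90° clockwise.

The navy star sits in the top-right of the first image and the bottom-right of the second — consistent with a whole-image 90° clockwise rotation.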